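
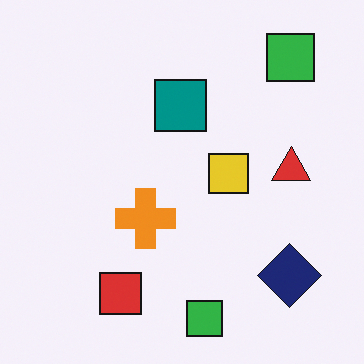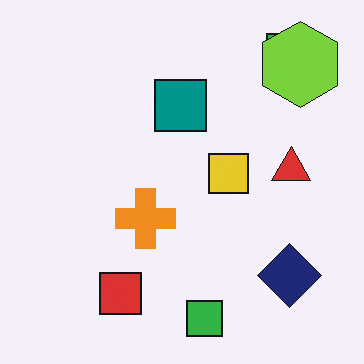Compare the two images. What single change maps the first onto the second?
The image was overlaid with an additional lime hexagon.

A lime hexagon appears in the second image that is absent from the first.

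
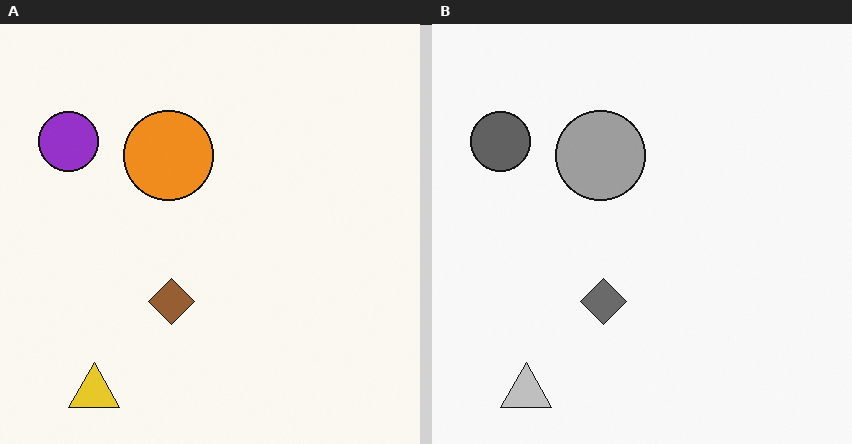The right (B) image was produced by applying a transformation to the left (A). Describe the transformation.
The transformation is: converted to grayscale.

All color is removed — every shape is now a shade of grey.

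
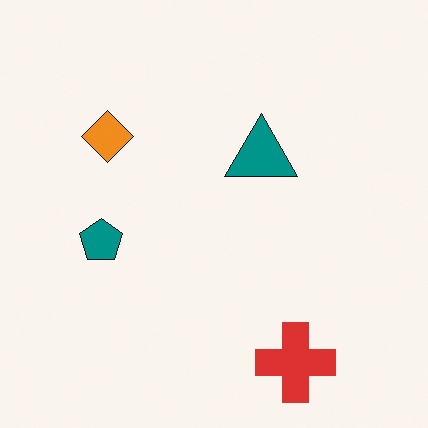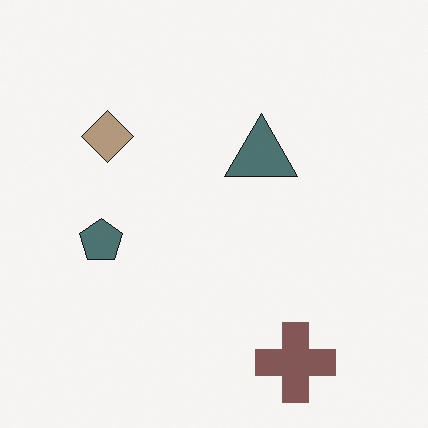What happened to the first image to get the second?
The second image is the first made much more muted (saturation change).

All colors are more muted and greyish — a global saturation change.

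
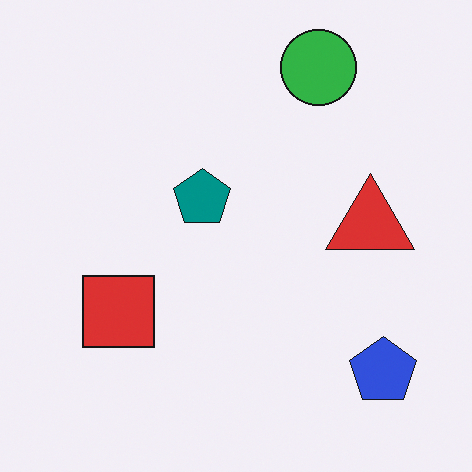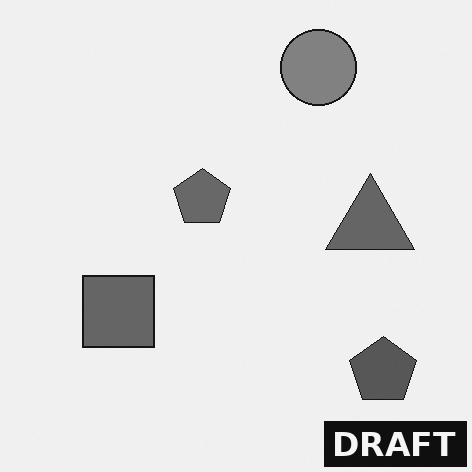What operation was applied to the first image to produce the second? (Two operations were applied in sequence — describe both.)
This is the original image converted to grayscale, then watermarked with the text "DRAFT" in the lower-right corner.

All color is removed — every shape is now a shade of grey. A dark label reading "DRAFT" appears in the lower-right corner.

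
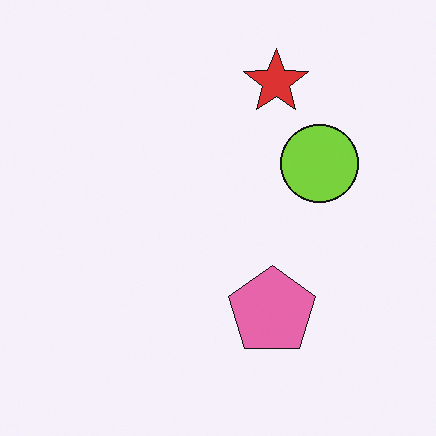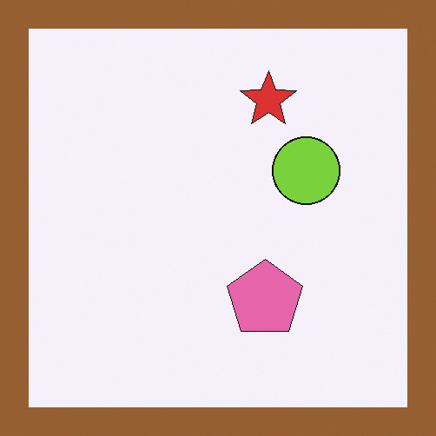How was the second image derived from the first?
Framed with a brown border.

A solid brown frame runs around the edge of the second image, with the content slightly shrunk inside it.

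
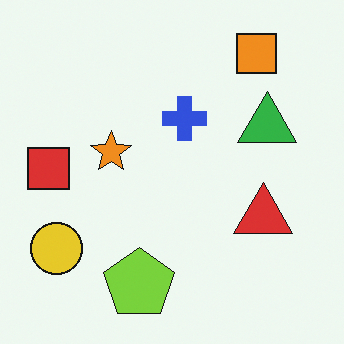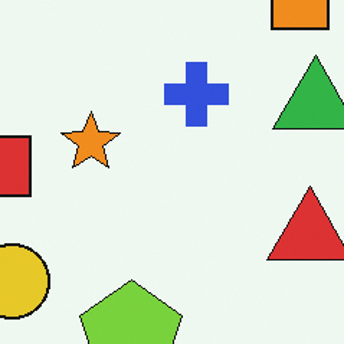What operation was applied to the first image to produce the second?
It was cropped slightly and scaled back up.

The visible shapes are larger and the field of view is narrower; shapes near the original edges may be partly or wholly outside the frame — a crop-and-rescale.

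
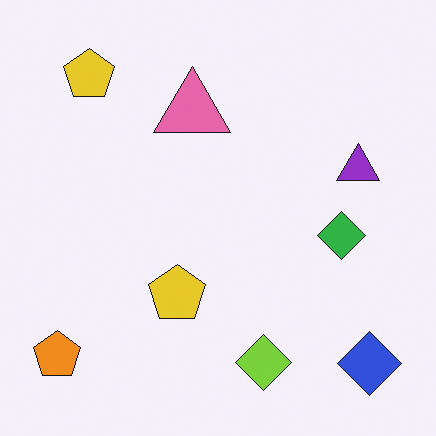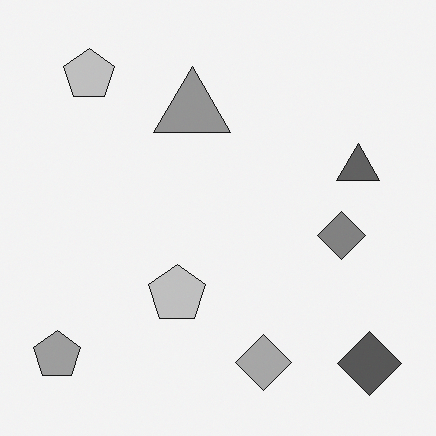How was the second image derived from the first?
Converted to grayscale.

All color is removed — every shape is now a shade of grey.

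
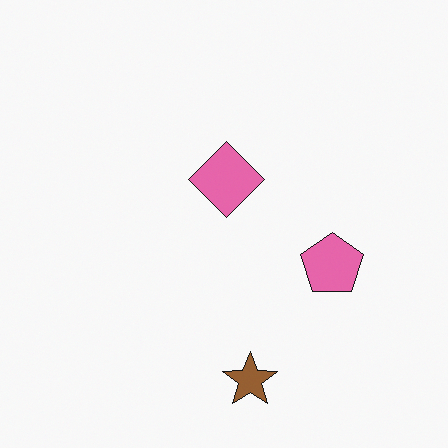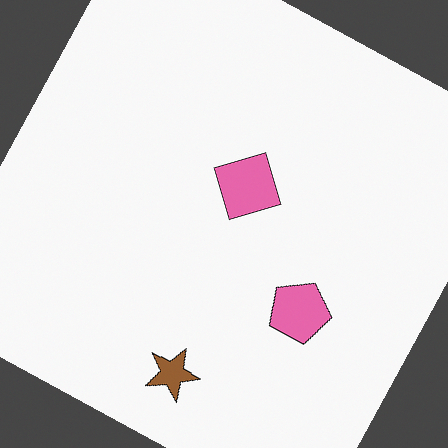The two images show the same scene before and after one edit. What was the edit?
The image was rotated clockwise by a clearly visible amount.

Every shape is tilted by the same angle and the image corners show triangular fill wedges — a whole-image rotation by a non-right angle.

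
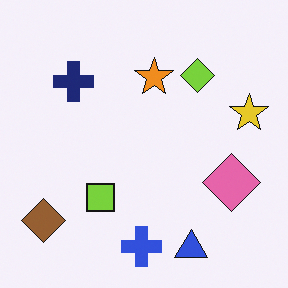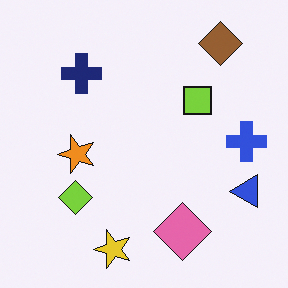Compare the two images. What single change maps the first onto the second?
It was transposed (reflected across the top-left ↔ bottom-right diagonal).

Shapes have swapped their row and column positions — what was in the top-right is now in the bottom-left — a diagonal reflection.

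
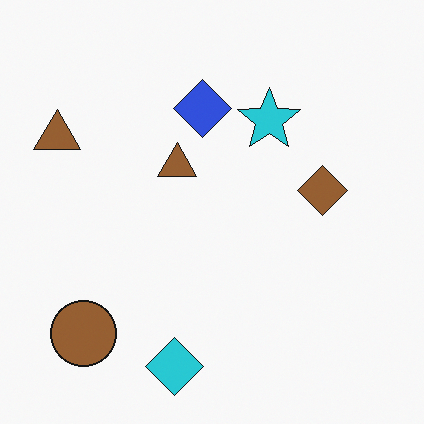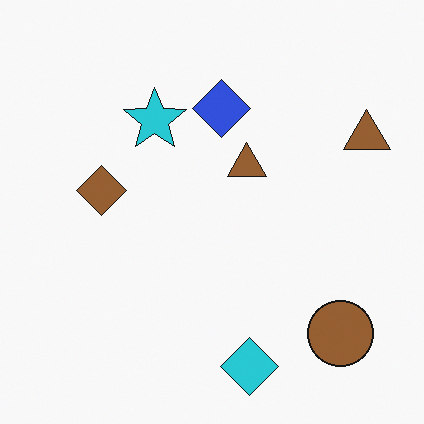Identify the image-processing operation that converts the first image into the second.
This is the original image flipped horizontally (left ↔ right).

The brown circle is in the bottom-left of the first image and the bottom-right of the second — shapes on opposite sides of the vertical midline have swapped in a mirror flip.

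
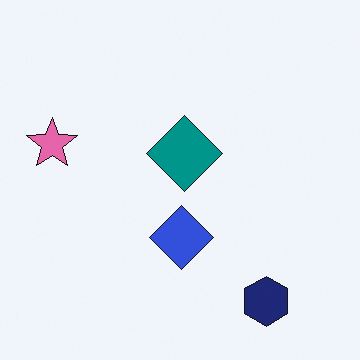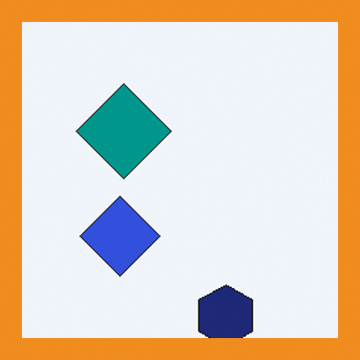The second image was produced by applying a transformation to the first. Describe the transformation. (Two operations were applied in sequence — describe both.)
The transformation is: cropped slightly and scaled back up, then framed with a orange border.

The visible shapes are larger and the field of view is narrower; shapes near the original edges may be partly or wholly outside the frame — a crop-and-rescale. A solid orange frame runs around the edge of the second image, with the content slightly shrunk inside it.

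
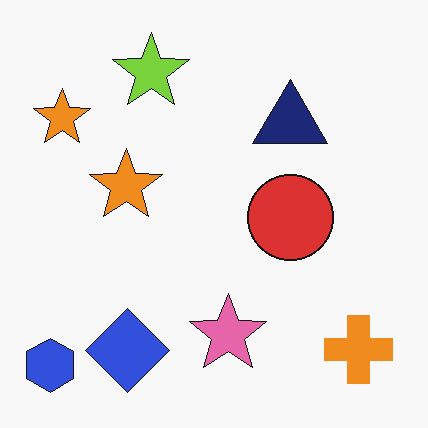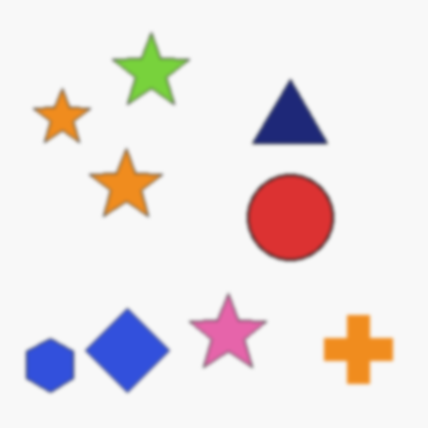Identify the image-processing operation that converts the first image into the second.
The image was given a subtle gaussian blur.

Shape edges and outlines are uniformly softened across the whole image.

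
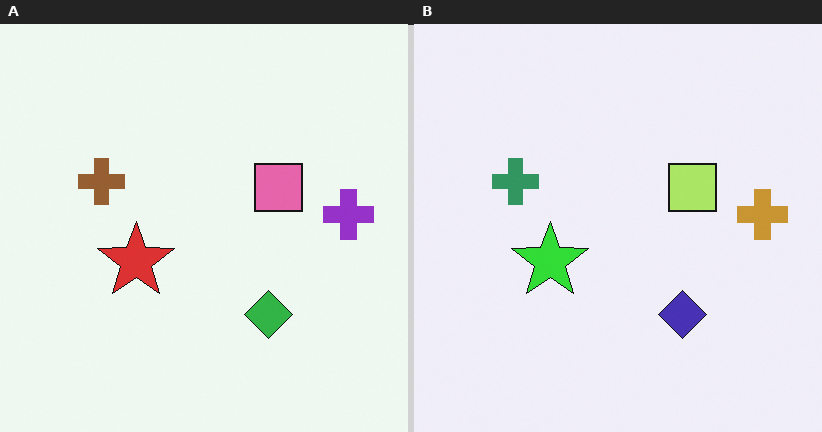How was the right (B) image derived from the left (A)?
The transformation is: hue-shifted through roughly a third of the color wheel.

Every shape's color has rotated by the same amount around the hue wheel — a uniform hue shift.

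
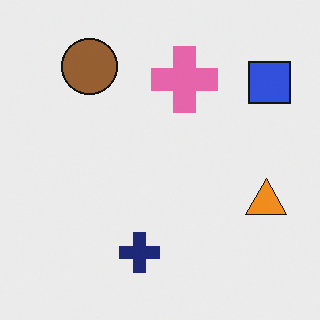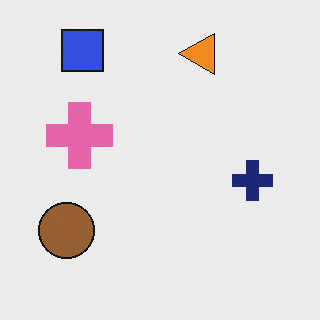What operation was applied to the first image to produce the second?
It was rotated 90° counter-clockwise.

The blue square sits in the top-right of the first image and the top-left of the second — consistent with a whole-image 90° counter-clockwise rotation.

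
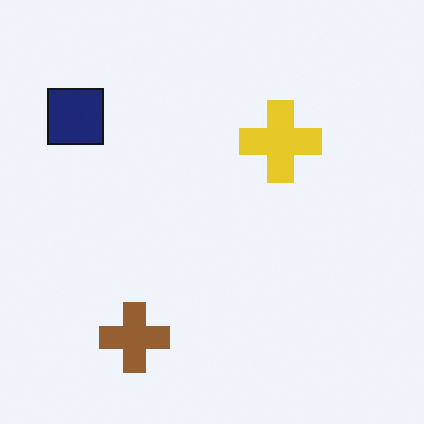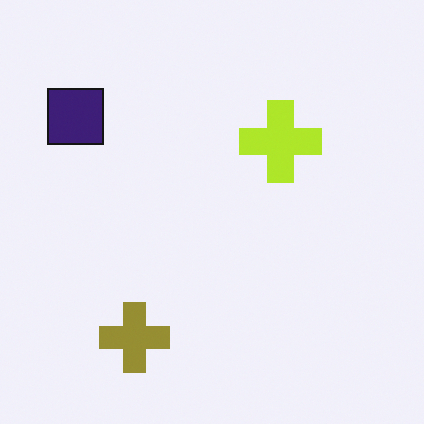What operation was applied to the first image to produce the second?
It was hue-shifted by a small amount.

Every shape's color has rotated by the same amount around the hue wheel — a uniform hue shift.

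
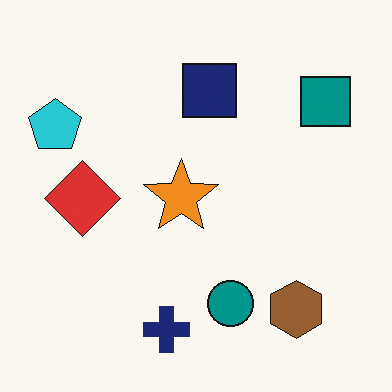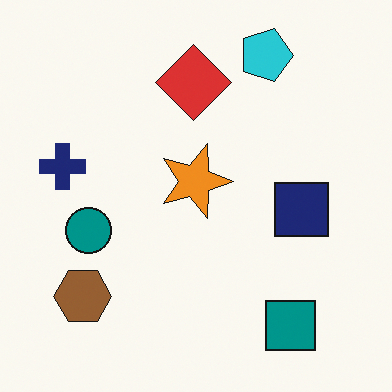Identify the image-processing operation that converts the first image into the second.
It was rotated 90° clockwise.

The teal square sits in the top-right of the first image and the bottom-right of the second — consistent with a whole-image 90° clockwise rotation.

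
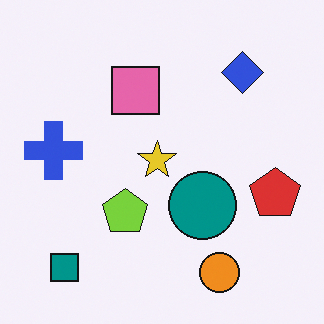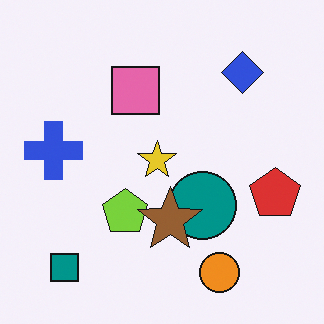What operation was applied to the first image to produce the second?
The transformation is: overlaid with an additional brown star.

A brown star appears in the second image that is absent from the first.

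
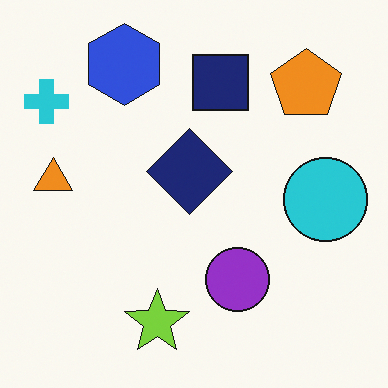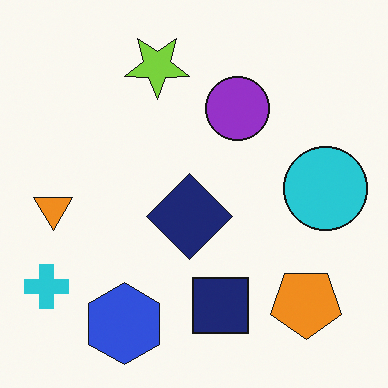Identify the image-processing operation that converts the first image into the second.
Flipped vertically (top ↔ bottom).

The blue hexagon is in the top-left of the first image and the bottom-left of the second — shapes on opposite sides of the horizontal midline have swapped in a mirror flip.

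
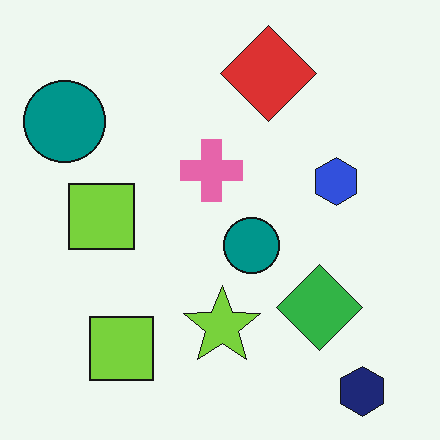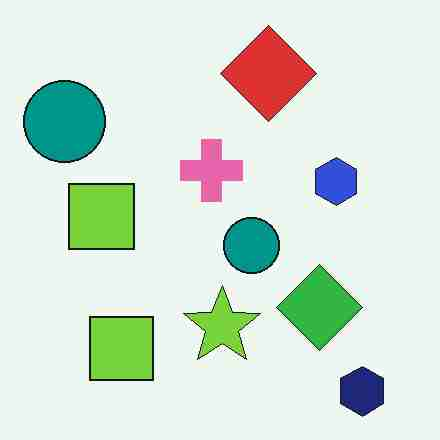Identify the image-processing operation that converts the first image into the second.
The transformation is: degraded with heavy JPEG compression.

Blocky 8×8 compression artifacts appear around shape edges and the flat background shows ringing — characteristic JPEG degradation.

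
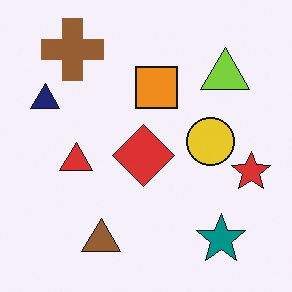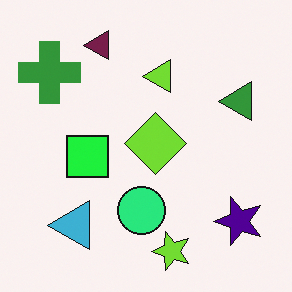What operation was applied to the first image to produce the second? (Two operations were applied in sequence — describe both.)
Hue-shifted by a moderate amount, then transposed (reflected across the top-left ↔ bottom-right diagonal).

Every shape's color has rotated by the same amount around the hue wheel — a uniform hue shift. Shapes have swapped their row and column positions — what was in the top-right is now in the bottom-left — a diagonal reflection.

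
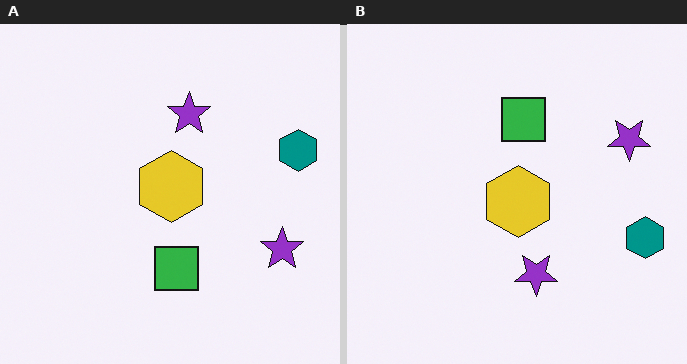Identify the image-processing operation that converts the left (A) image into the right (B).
The image was flipped vertically (top ↔ bottom).

The green square is in the bottom of the left (A) image and the top of the right (B) — shapes on opposite sides of the horizontal midline have swapped in a mirror flip.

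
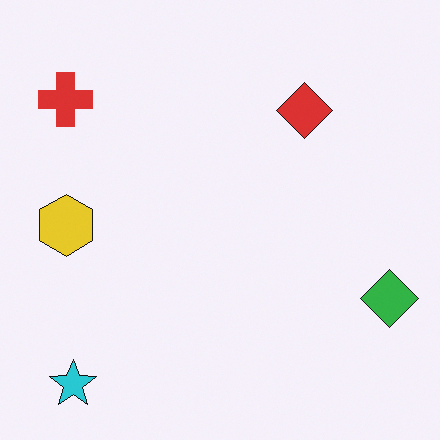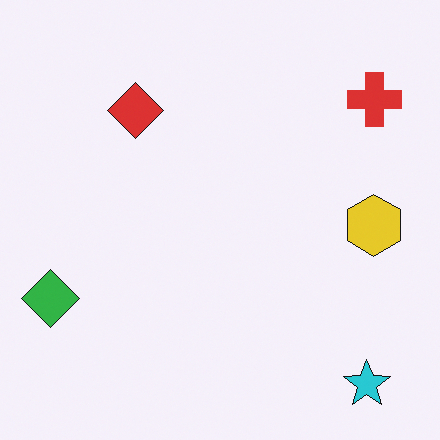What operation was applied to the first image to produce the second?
It was flipped horizontally (left ↔ right).

The green diamond is in the bottom-right of the first image and the bottom-left of the second — shapes on opposite sides of the vertical midline have swapped in a mirror flip.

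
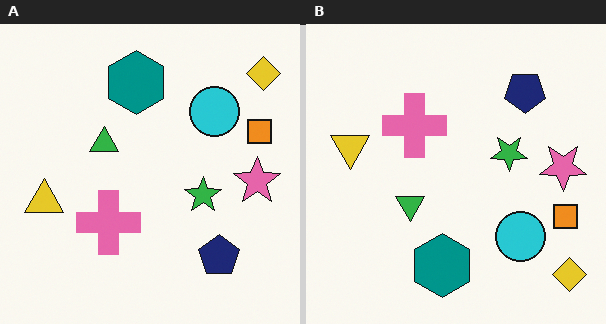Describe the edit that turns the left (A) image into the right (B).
It was flipped vertically (top ↔ bottom).

The yellow diamond is in the top-right of the left (A) image and the bottom-right of the right (B) — shapes on opposite sides of the horizontal midline have swapped in a mirror flip.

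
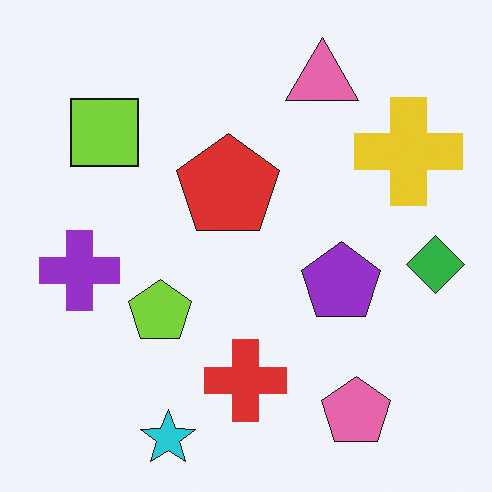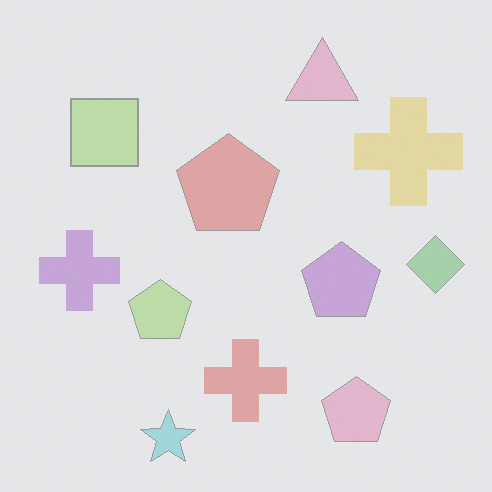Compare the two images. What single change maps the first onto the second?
The second image is the first washed out (contrast reduced).

Tones are pushed toward mid-grey across the whole image — a global contrast change.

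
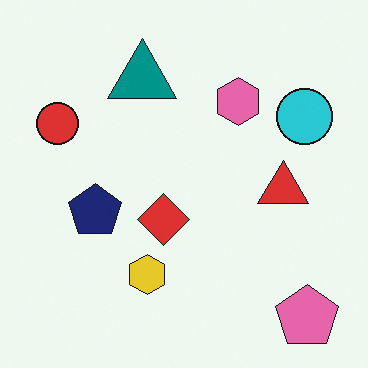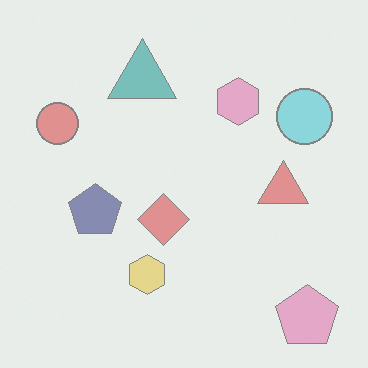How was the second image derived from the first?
The transformation is: given much lower contrast.

Tones are pushed toward mid-grey across the whole image — a global contrast change.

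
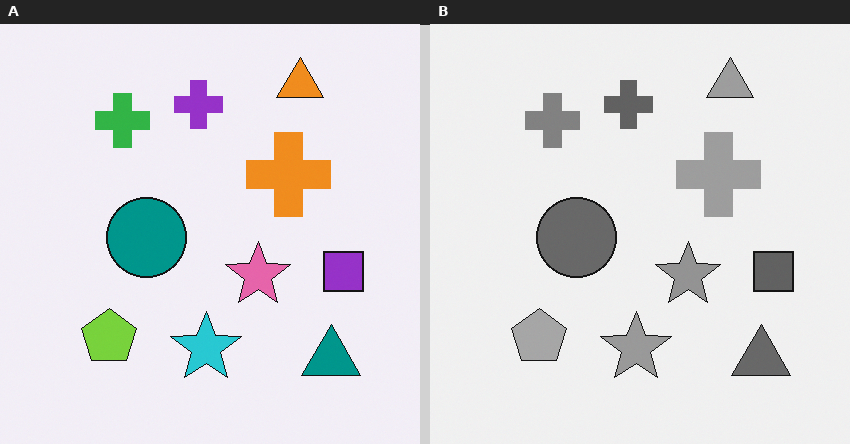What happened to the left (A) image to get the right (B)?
Converted to grayscale.

All color is removed — every shape is now a shade of grey.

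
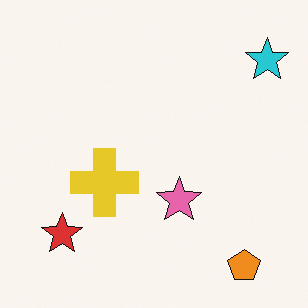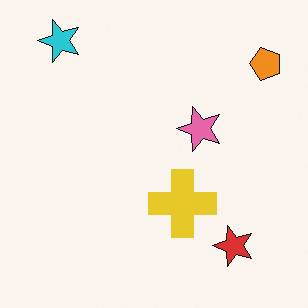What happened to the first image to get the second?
Rotated 90° counter-clockwise.

The cyan star sits in the top-right of the first image and the top-left of the second — consistent with a whole-image 90° counter-clockwise rotation.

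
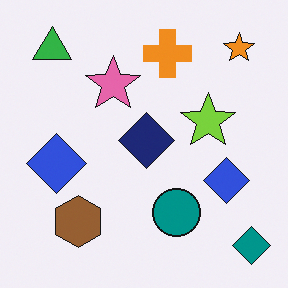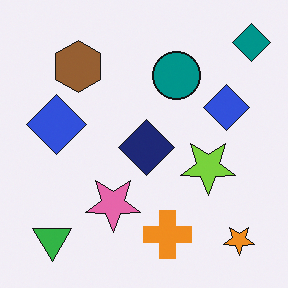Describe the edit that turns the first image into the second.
The second image is the first flipped vertically (top ↔ bottom).

The teal diamond is in the bottom-right of the first image and the top-right of the second — shapes on opposite sides of the horizontal midline have swapped in a mirror flip.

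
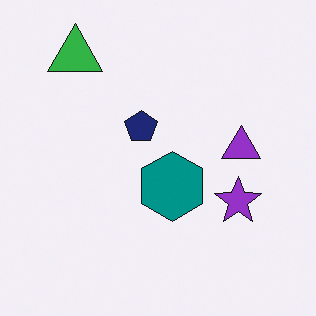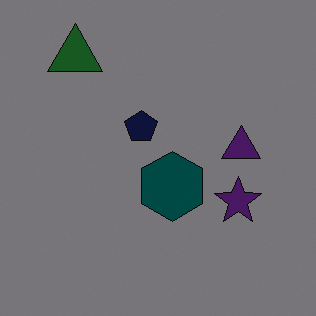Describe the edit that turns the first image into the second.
Noticeably darkened.

Every pixel — background and shapes alike — is uniformly darkened.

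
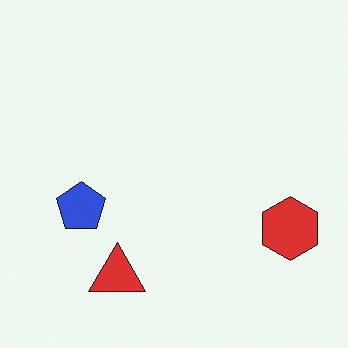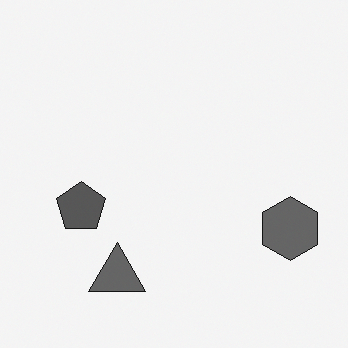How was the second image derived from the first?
The transformation is: converted to grayscale.

All color is removed — every shape is now a shade of grey.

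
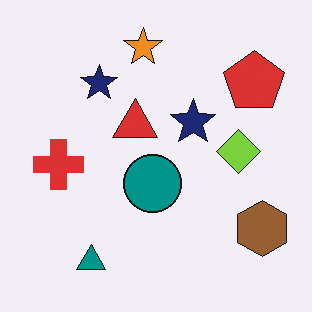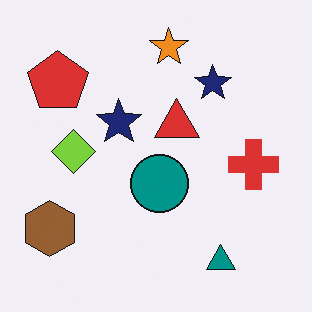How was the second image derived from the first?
The image was flipped horizontally (left ↔ right).

The brown hexagon is in the bottom-right of the first image and the bottom-left of the second — shapes on opposite sides of the vertical midline have swapped in a mirror flip.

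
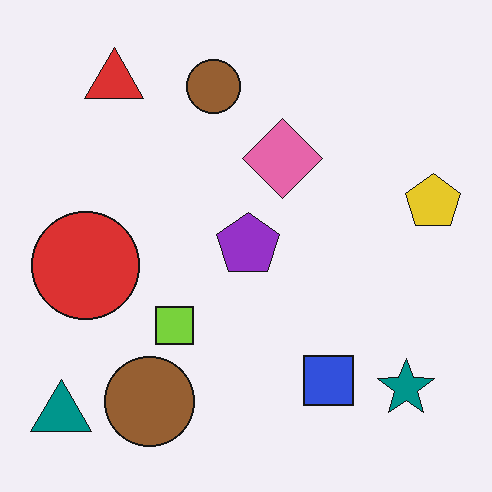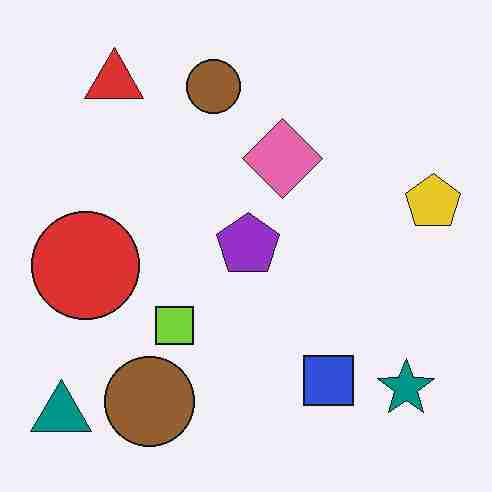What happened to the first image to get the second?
The second image is the first heavily JPEG-compressed with obvious blocking artifacts.

Blocky 8×8 compression artifacts appear around shape edges and the flat background shows ringing — characteristic JPEG degradation.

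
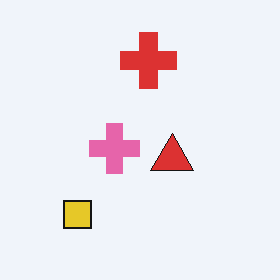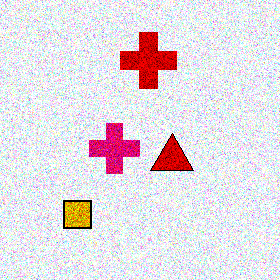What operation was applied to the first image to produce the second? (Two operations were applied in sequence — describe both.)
The second image is the first degraded with moderate additive noise, then given much higher contrast.

Random speckle covers the whole image, including the flat background. Tones are pushed away from mid-grey across the whole image — a global contrast change.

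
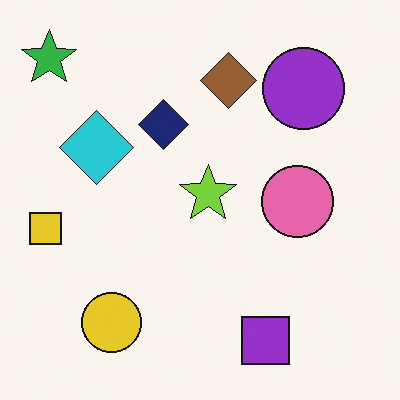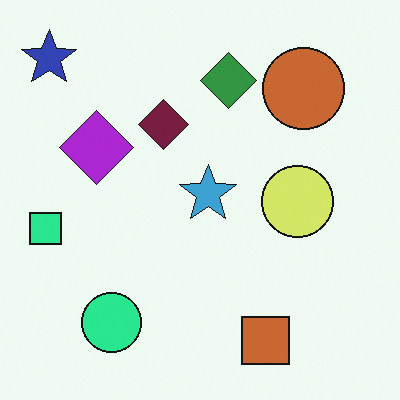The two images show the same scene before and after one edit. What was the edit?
Hue-shifted noticeably.

Every shape's color has rotated by the same amount around the hue wheel — a uniform hue shift.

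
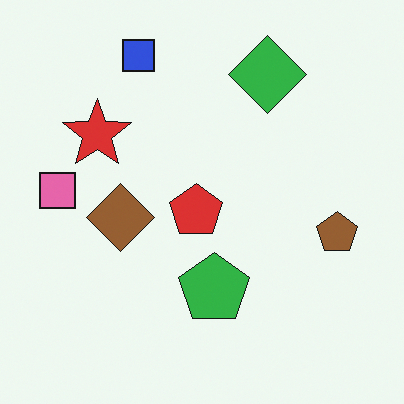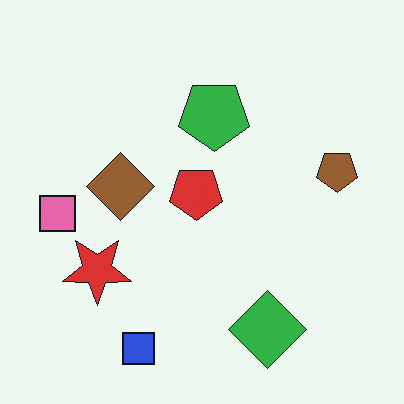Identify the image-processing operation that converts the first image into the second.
The second image is the first flipped vertically (top ↔ bottom).

The blue square is in the top of the first image and the bottom of the second — shapes on opposite sides of the horizontal midline have swapped in a mirror flip.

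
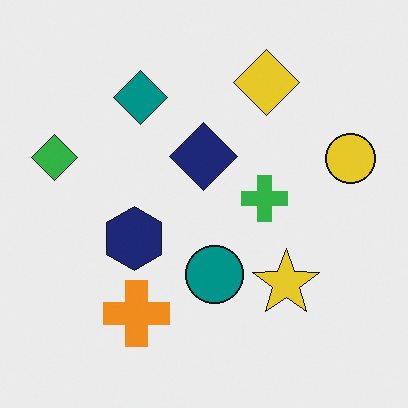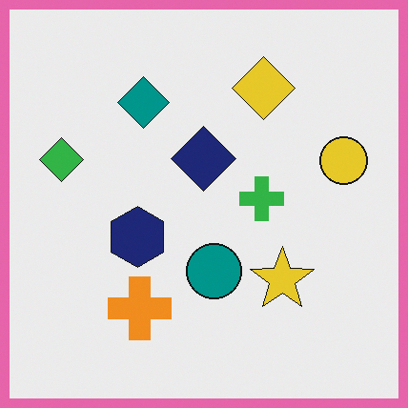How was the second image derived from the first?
The transformation is: framed with a pink border.

A solid pink frame runs around the edge of the second image, with the content slightly shrunk inside it.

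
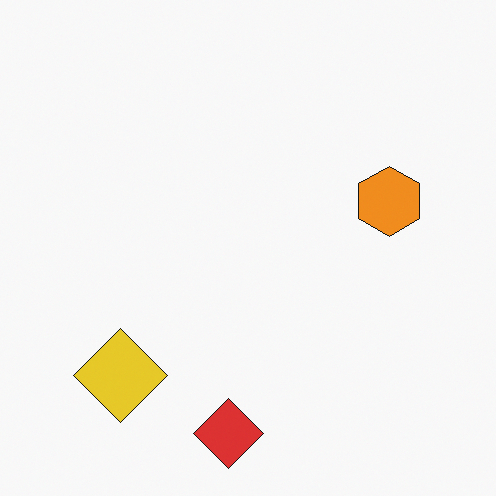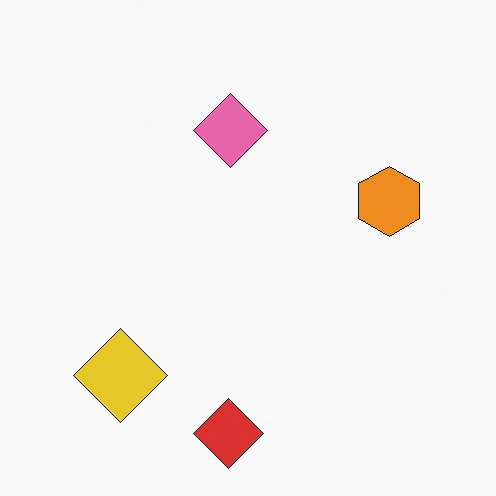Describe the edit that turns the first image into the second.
The transformation is: overlaid with an additional pink diamond.

A pink diamond appears in the second image that is absent from the first.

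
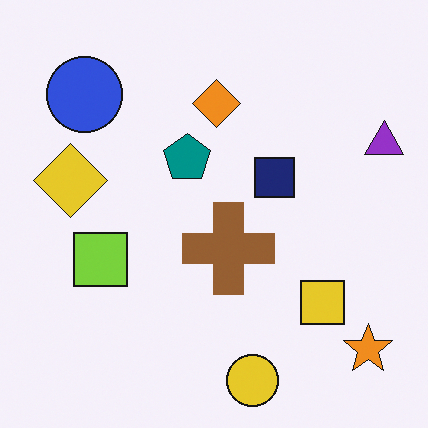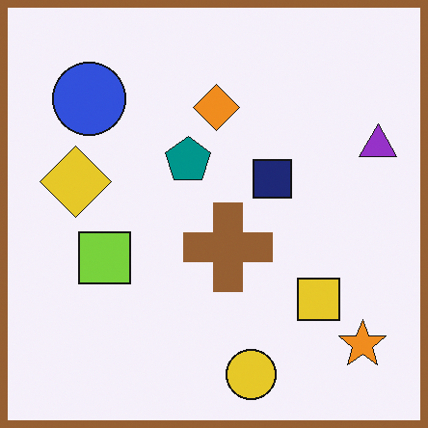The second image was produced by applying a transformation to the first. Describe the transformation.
The image was framed with a brown border.

A solid brown frame runs around the edge of the second image, with the content slightly shrunk inside it.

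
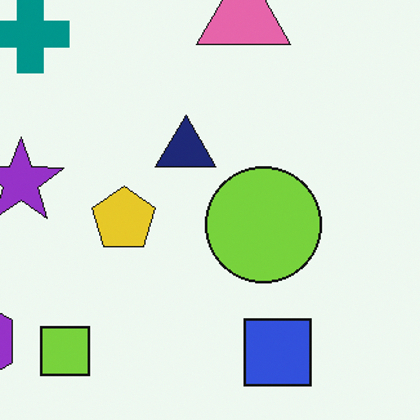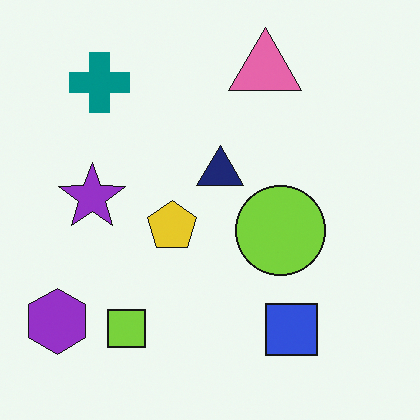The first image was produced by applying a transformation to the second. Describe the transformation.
It was cropped to a modestly smaller region and rescaled.

The visible shapes are larger and the field of view is narrower; shapes near the original edges may be partly or wholly outside the frame — a crop-and-rescale.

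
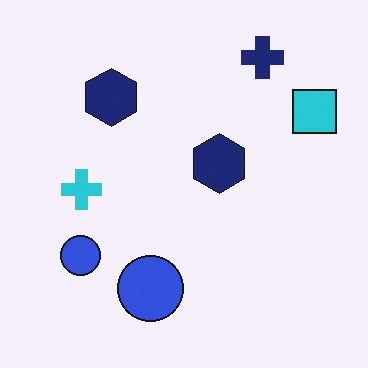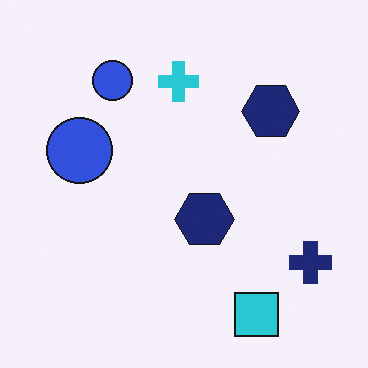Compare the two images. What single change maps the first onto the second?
The second image is the first rotated 90° clockwise.

The cyan square sits in the top-right of the first image and the bottom-right of the second — consistent with a whole-image 90° clockwise rotation.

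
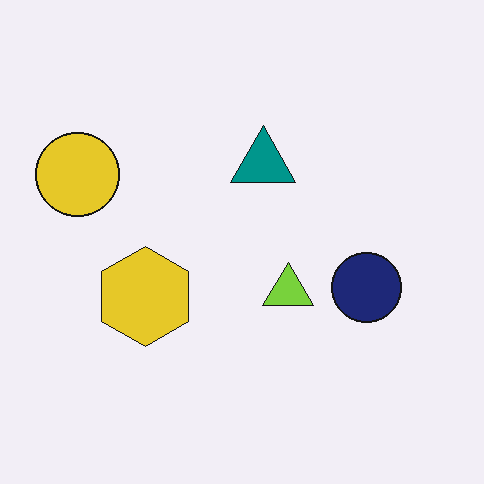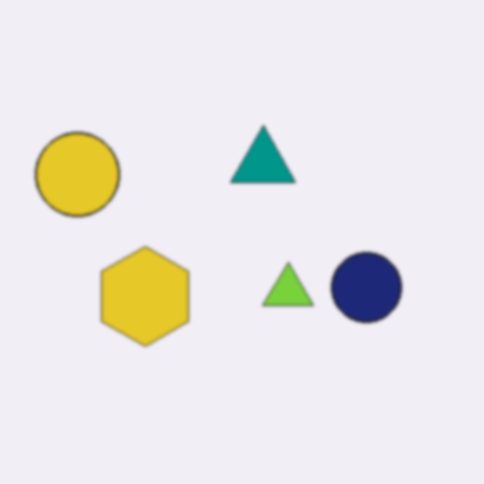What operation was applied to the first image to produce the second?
Slightly softened.

Shape edges and outlines are uniformly softened across the whole image.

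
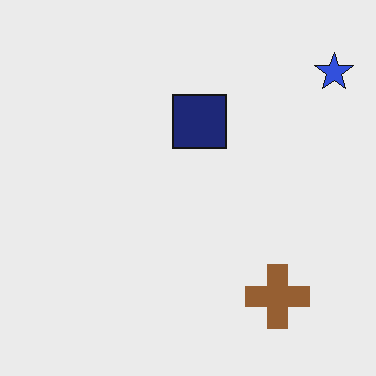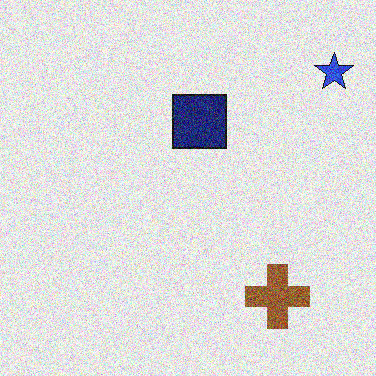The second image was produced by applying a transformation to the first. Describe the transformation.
The transformation is: degraded with strong gaussian noise.

Random speckle covers the whole image, including the flat background.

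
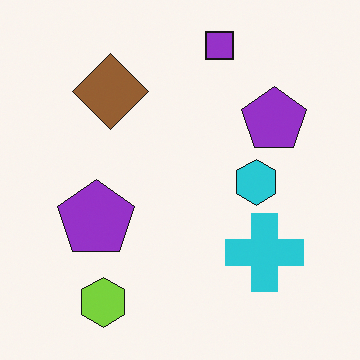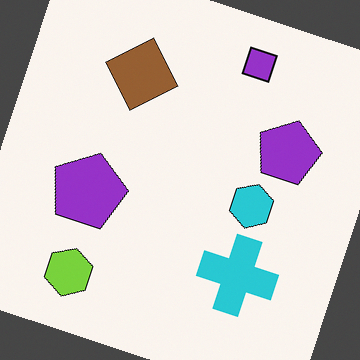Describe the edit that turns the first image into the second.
It was rotated clockwise by a clearly visible amount.

Every shape is tilted by the same angle and the image corners show triangular fill wedges — a whole-image rotation by a non-right angle.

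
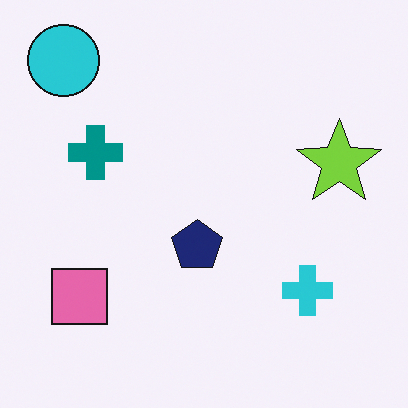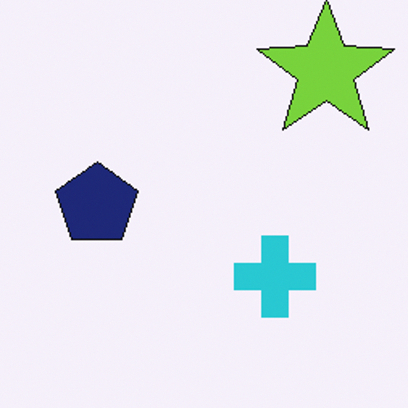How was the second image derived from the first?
The image was cropped slightly and scaled back up.

The visible shapes are larger and the field of view is narrower; shapes near the original edges may be partly or wholly outside the frame — a crop-and-rescale.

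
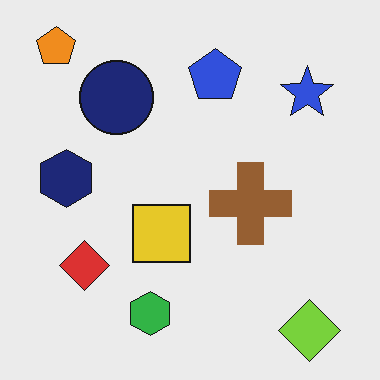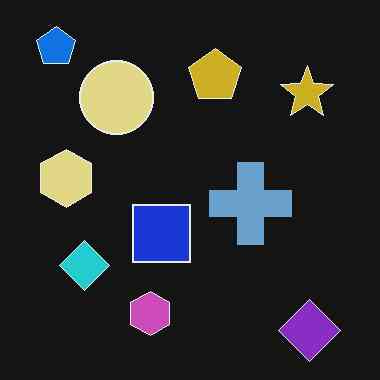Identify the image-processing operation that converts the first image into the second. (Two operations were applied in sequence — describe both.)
This is the original image given moderate JPEG compression, then color-inverted (negative).

Blocky 8×8 compression artifacts appear around shape edges and the flat background shows ringing — characteristic JPEG degradation. The light background has become dark and every shape's color is its complement — a photographic negative.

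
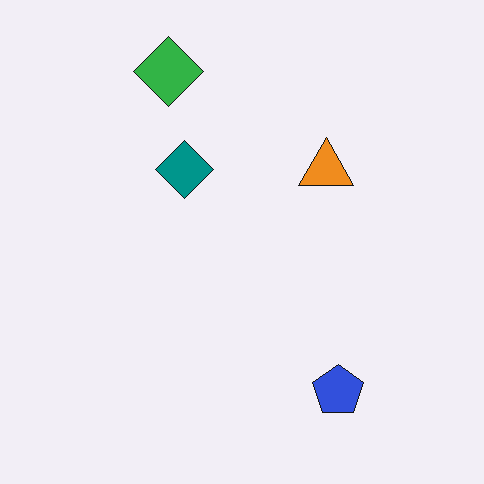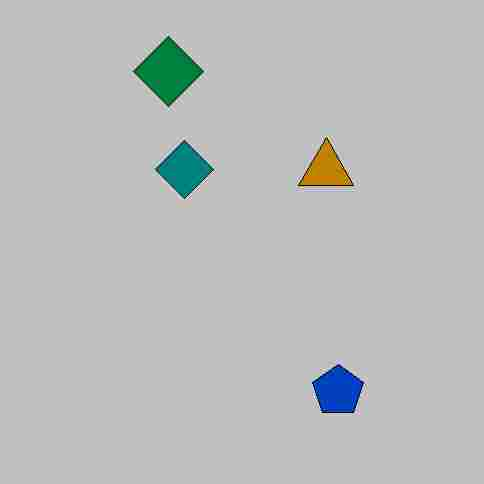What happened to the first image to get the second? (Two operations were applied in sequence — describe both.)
Heavily posterized to just a handful of flat colors, then degraded with heavy JPEG compression.

Each flat color has snapped to a coarser quantized level — most visibly, the near-white background has dropped to a flat grey. Blocky 8×8 compression artifacts appear around shape edges and the flat background shows ringing — characteristic JPEG degradation.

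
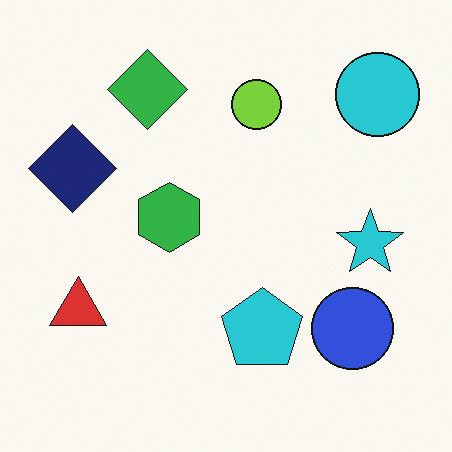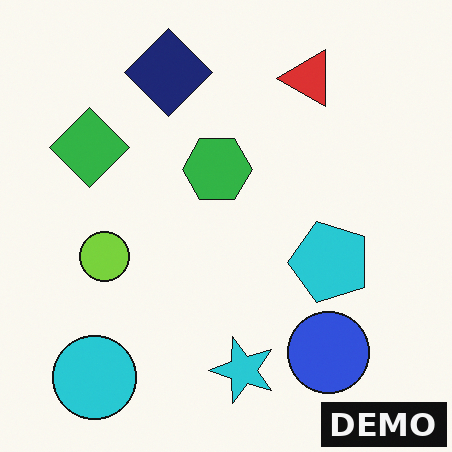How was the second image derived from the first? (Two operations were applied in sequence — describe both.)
Transposed (reflected across the top-left ↔ bottom-right diagonal), then watermarked with the text "DEMO" in the lower-right corner.

Shapes have swapped their row and column positions — what was in the top-right is now in the bottom-left — a diagonal reflection. A dark label reading "DEMO" appears in the lower-right corner.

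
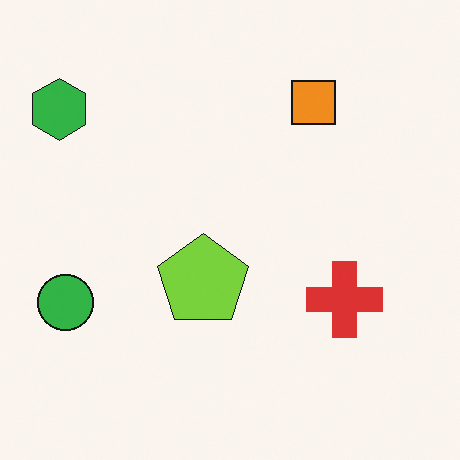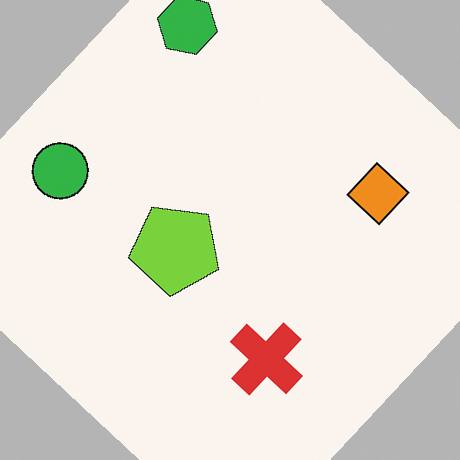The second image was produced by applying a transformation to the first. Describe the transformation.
Rotated clockwise by a large amount — several tens of degrees.

Every shape is tilted by the same angle and the image corners show triangular fill wedges — a whole-image rotation by a non-right angle.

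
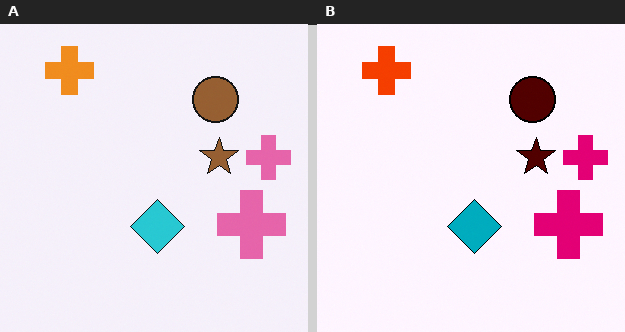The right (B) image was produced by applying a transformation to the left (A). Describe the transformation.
The right (B) image is the left (A) given much higher contrast.

Tones are pushed away from mid-grey across the whole image — a global contrast change.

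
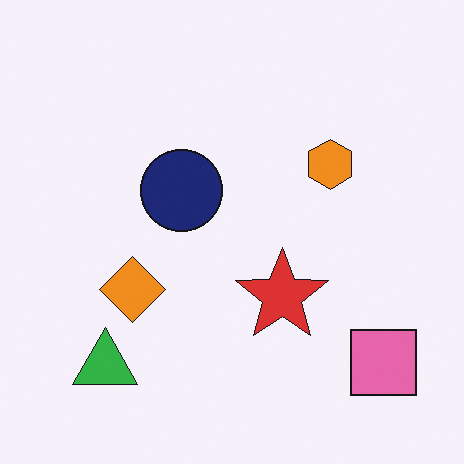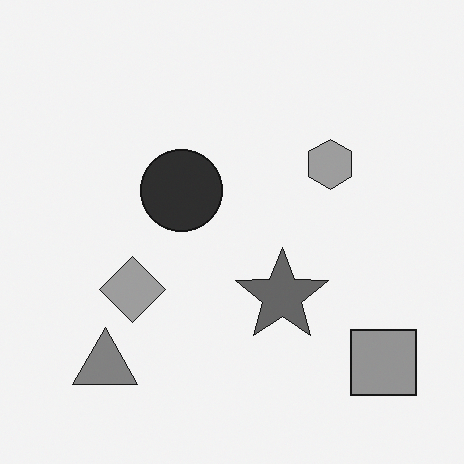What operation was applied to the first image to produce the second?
The transformation is: converted to grayscale.

All color is removed — every shape is now a shade of grey.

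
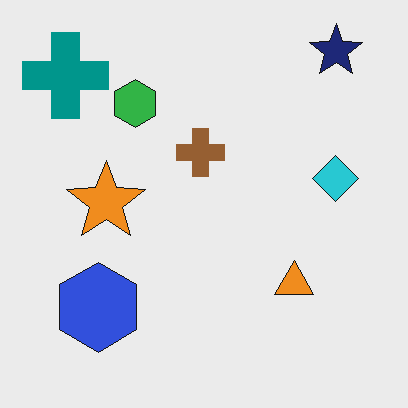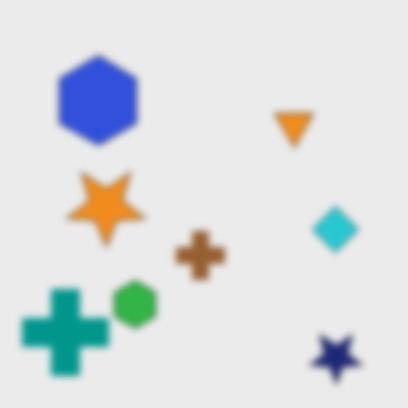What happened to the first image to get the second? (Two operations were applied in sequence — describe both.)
The second image is the first flipped vertically (top ↔ bottom), then noticeably gaussian-blurred.

The navy star is in the top-right of the first image and the bottom-right of the second — shapes on opposite sides of the horizontal midline have swapped in a mirror flip. Shape edges and outlines are uniformly softened across the whole image.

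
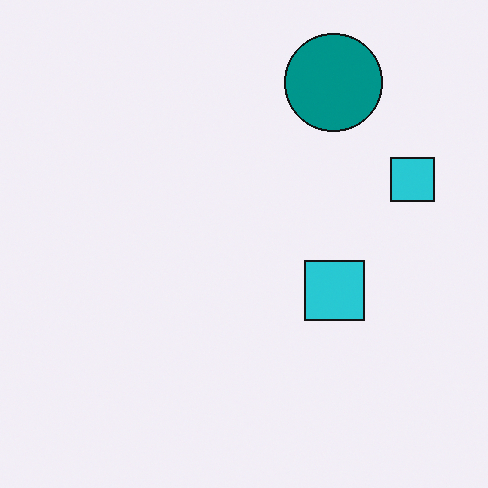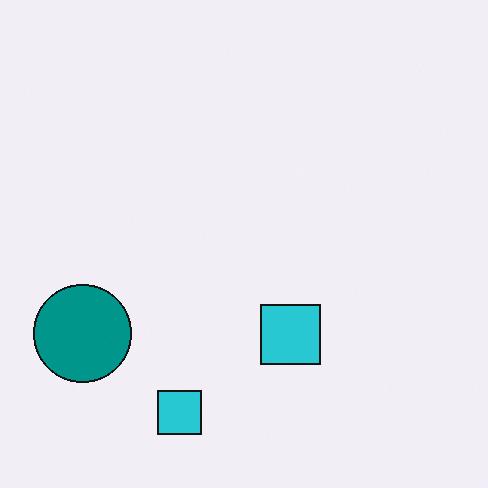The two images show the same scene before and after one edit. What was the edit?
The transformation is: transposed (reflected across the top-left ↔ bottom-right diagonal).

Shapes have swapped their row and column positions — what was in the top-right is now in the bottom-left — a diagonal reflection.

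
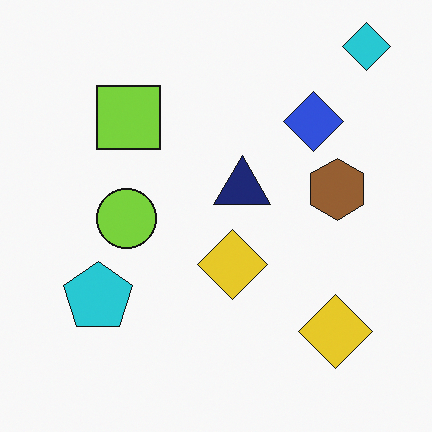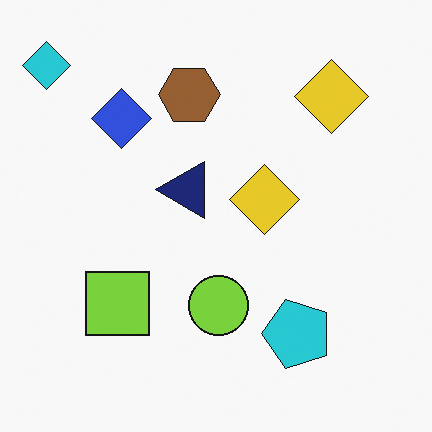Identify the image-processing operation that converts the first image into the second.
The image was rotated 90° counter-clockwise.

The cyan diamond sits in the top-right of the first image and the top-left of the second — consistent with a whole-image 90° counter-clockwise rotation.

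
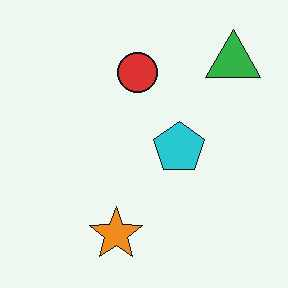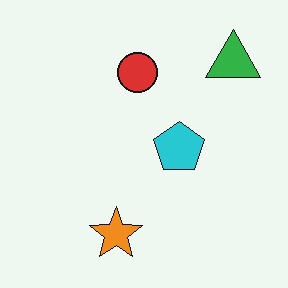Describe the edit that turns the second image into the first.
JPEG-compressed with visible artifacts.

Blocky 8×8 compression artifacts appear around shape edges and the flat background shows ringing — characteristic JPEG degradation.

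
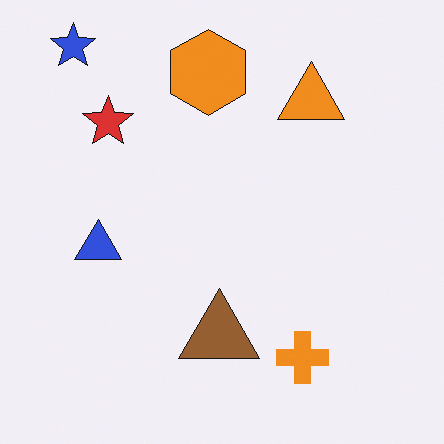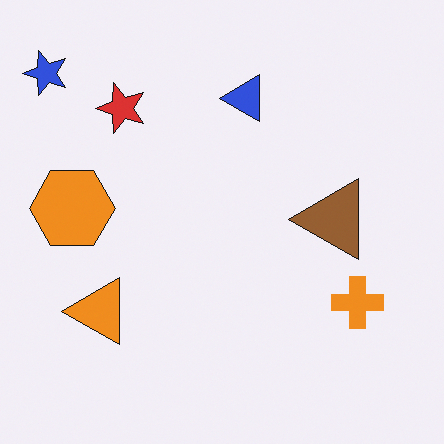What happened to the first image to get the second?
The transformation is: transposed (reflected across the top-left ↔ bottom-right diagonal).

Shapes have swapped their row and column positions — what was in the top-right is now in the bottom-left — a diagonal reflection.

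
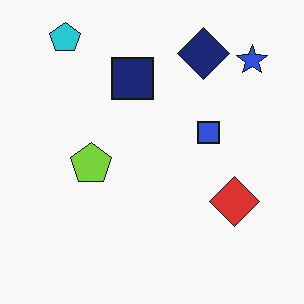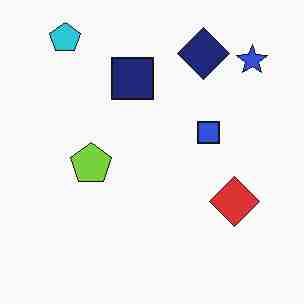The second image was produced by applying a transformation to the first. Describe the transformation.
The image was degraded with heavy JPEG compression.

Blocky 8×8 compression artifacts appear around shape edges and the flat background shows ringing — characteristic JPEG degradation.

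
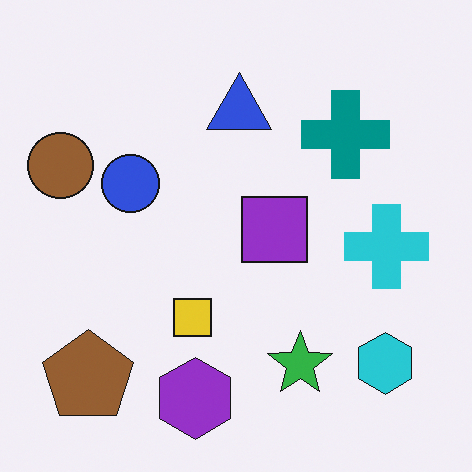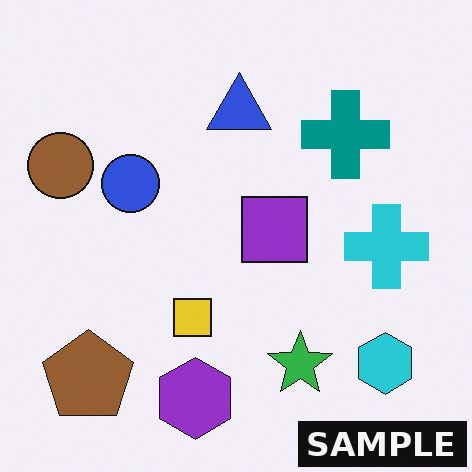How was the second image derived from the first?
The image was watermarked with the text "SAMPLE" in the lower-right corner.

A dark label reading "SAMPLE" appears in the lower-right corner.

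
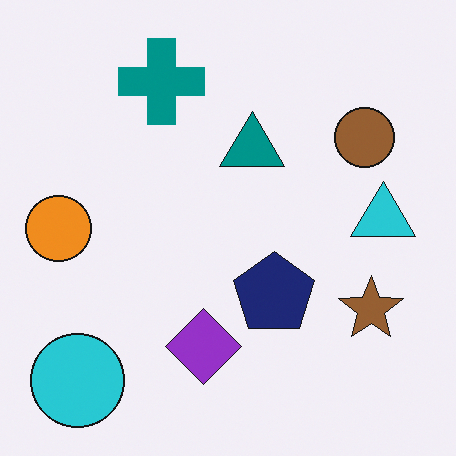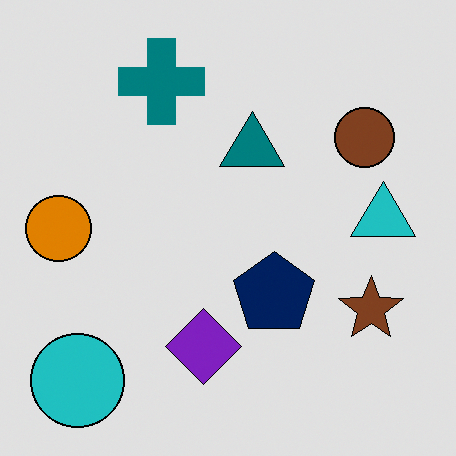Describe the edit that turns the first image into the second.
The transformation is: posterized to a reduced palette.

Each flat color has snapped to a coarser quantized level — most visibly, the near-white background has dropped to a flat grey.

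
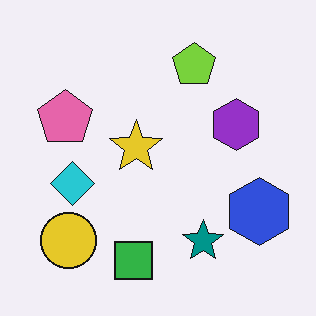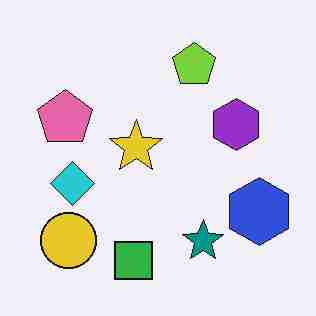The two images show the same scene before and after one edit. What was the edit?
The second image is the first heavily JPEG-compressed with obvious blocking artifacts.

Blocky 8×8 compression artifacts appear around shape edges and the flat background shows ringing — characteristic JPEG degradation.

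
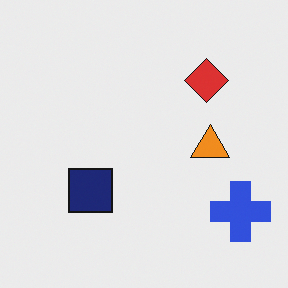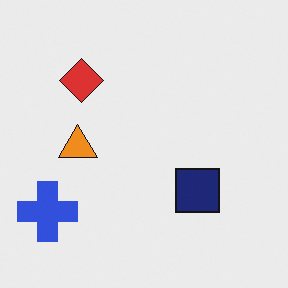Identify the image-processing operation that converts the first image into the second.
It was flipped horizontally (left ↔ right).

The blue cross is in the bottom-right of the first image and the bottom-left of the second — shapes on opposite sides of the vertical midline have swapped in a mirror flip.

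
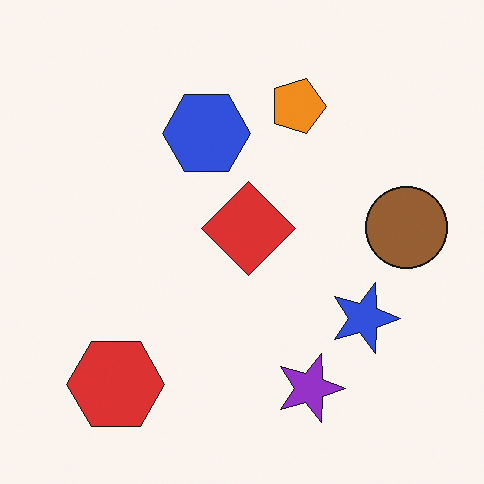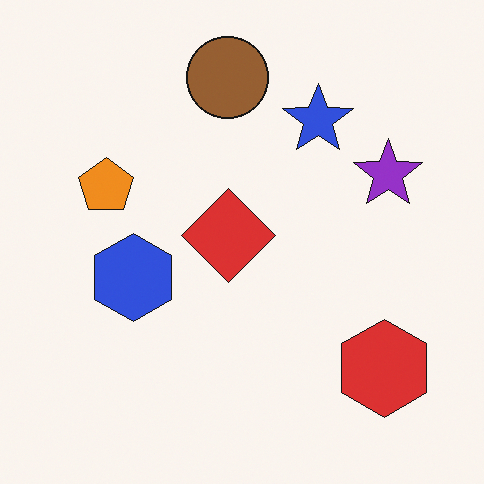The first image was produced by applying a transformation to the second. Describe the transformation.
It was rotated 90° clockwise.

The red hexagon sits in the bottom-right of the second image and the bottom-left of the first — consistent with a whole-image 90° clockwise rotation.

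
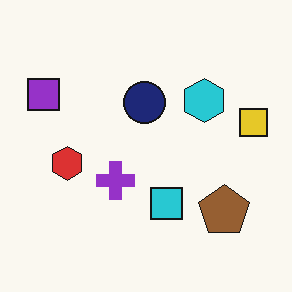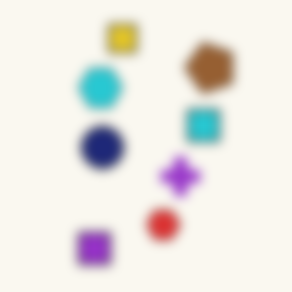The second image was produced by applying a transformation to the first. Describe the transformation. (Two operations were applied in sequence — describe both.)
The second image is the first heavily blurred, then rotated 90° counter-clockwise.

Shape edges and outlines are uniformly softened across the whole image. The purple square sits in the top-left of the first image and the bottom-left of the second — consistent with a whole-image 90° counter-clockwise rotation.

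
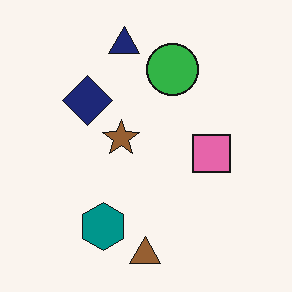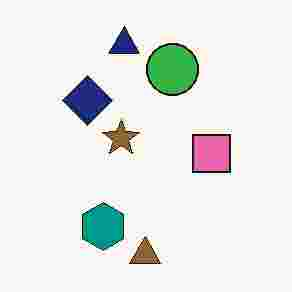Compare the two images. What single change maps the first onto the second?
The transformation is: heavily JPEG-compressed with obvious blocking artifacts.

Blocky 8×8 compression artifacts appear around shape edges and the flat background shows ringing — characteristic JPEG degradation.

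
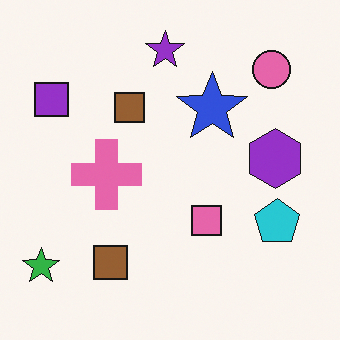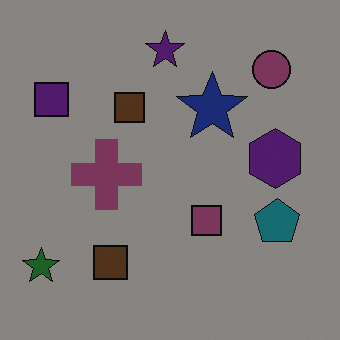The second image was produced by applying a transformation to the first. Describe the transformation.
The image was noticeably darkened.

Every pixel — background and shapes alike — is uniformly darkened.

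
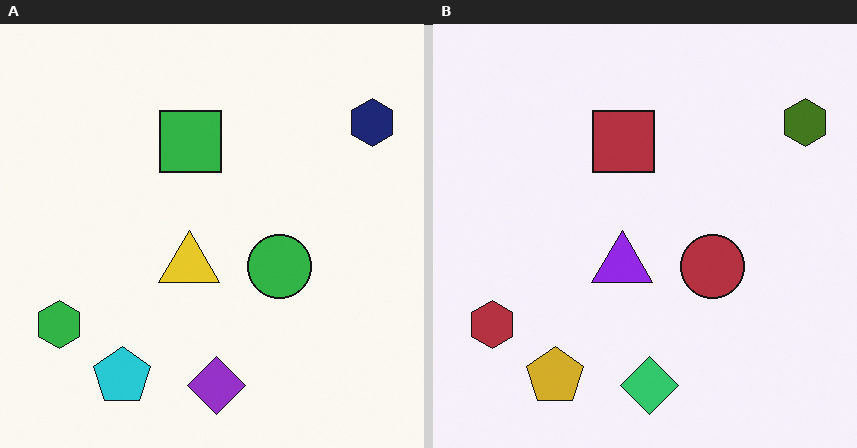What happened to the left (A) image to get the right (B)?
This is the original image hue-shifted through roughly half the color wheel.

Every shape's color has rotated by the same amount around the hue wheel — a uniform hue shift.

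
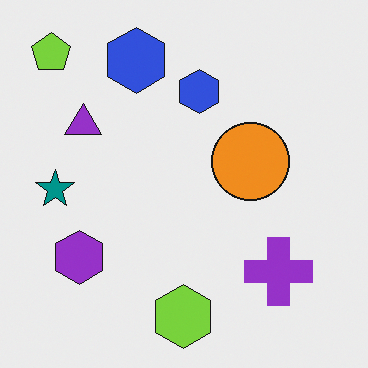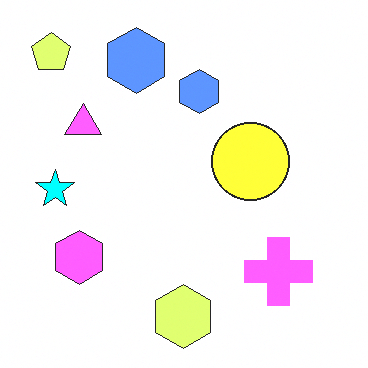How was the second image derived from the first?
Noticeably brightened.

Every pixel — background and shapes alike — is uniformly brightened.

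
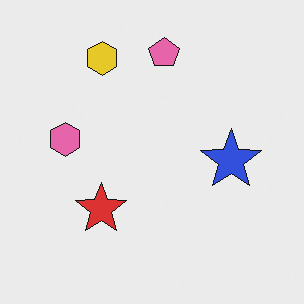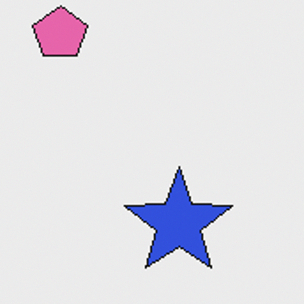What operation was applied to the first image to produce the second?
Cropped tightly and scaled back up.

The visible shapes are larger and the field of view is narrower; shapes near the original edges may be partly or wholly outside the frame — a crop-and-rescale.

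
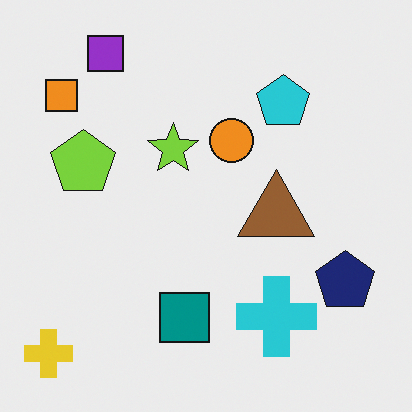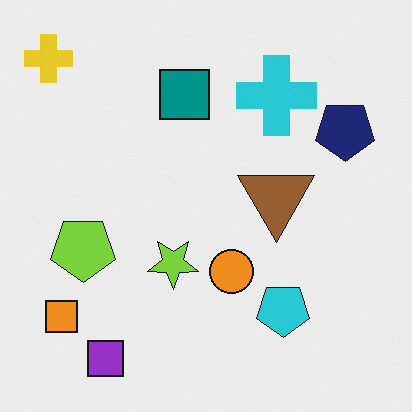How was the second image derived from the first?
The transformation is: flipped vertically (top ↔ bottom).

The purple square is in the top-left of the first image and the bottom-left of the second — shapes on opposite sides of the horizontal midline have swapped in a mirror flip.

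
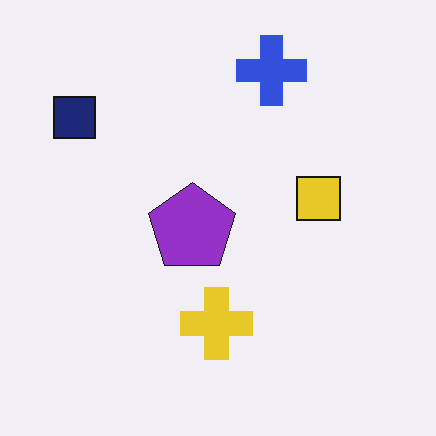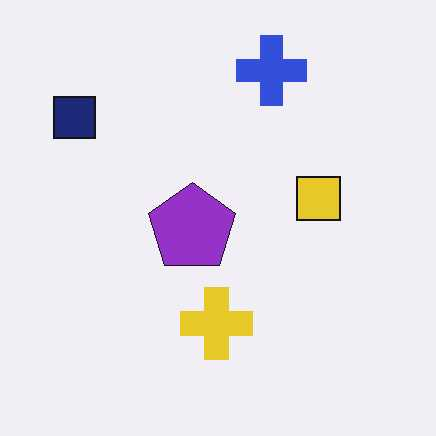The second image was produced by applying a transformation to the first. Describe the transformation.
The transformation is: JPEG-compressed with visible artifacts.

Blocky 8×8 compression artifacts appear around shape edges and the flat background shows ringing — characteristic JPEG degradation.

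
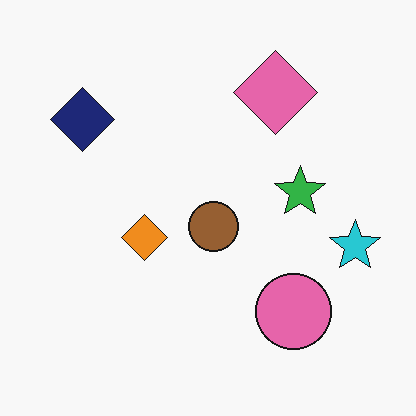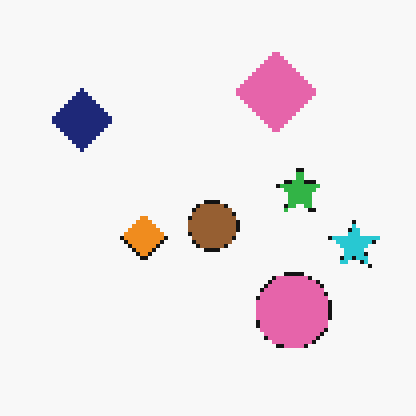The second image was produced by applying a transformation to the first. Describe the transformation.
Mildly pixelated.

Shapes are reduced to large square blocks; fine edges and outlines are lost — a downscale-then-upscale (mosaic) effect.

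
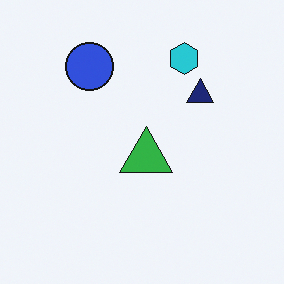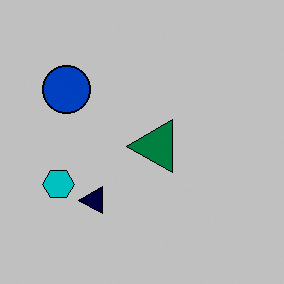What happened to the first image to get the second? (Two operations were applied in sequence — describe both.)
Heavily posterized to just a handful of flat colors, then transposed (reflected across the top-left ↔ bottom-right diagonal).

Each flat color has snapped to a coarser quantized level — most visibly, the near-white background has dropped to a flat grey. Shapes have swapped their row and column positions — what was in the top-right is now in the bottom-left — a diagonal reflection.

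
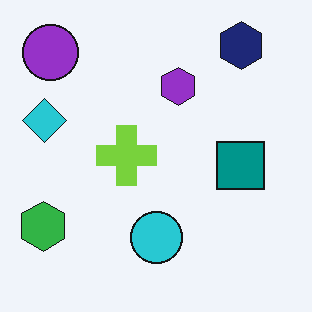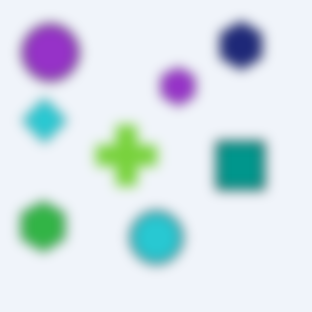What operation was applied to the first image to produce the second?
This is the original image heavily blurred.

Shape edges and outlines are uniformly softened across the whole image.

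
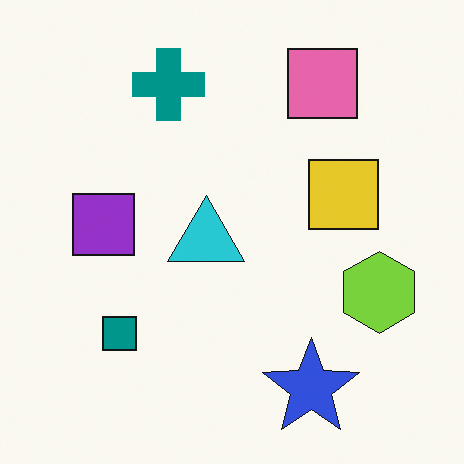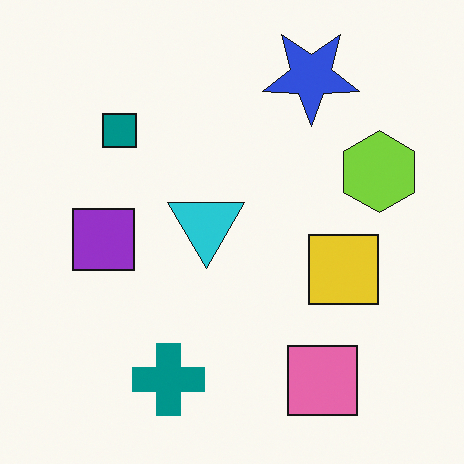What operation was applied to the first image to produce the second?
The transformation is: flipped vertically (top ↔ bottom).

The blue star is in the bottom-right of the first image and the top-right of the second — shapes on opposite sides of the horizontal midline have swapped in a mirror flip.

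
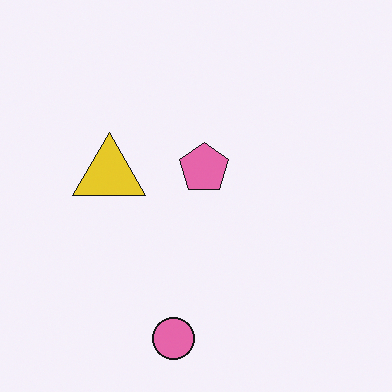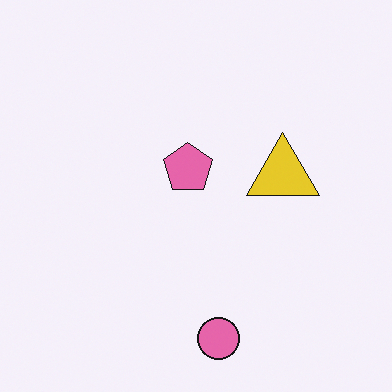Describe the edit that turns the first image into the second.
This is the original image flipped horizontally (left ↔ right).

The yellow triangle is in the left of the first image and the right of the second — shapes on opposite sides of the vertical midline have swapped in a mirror flip.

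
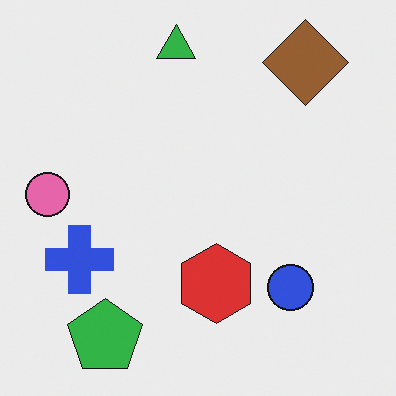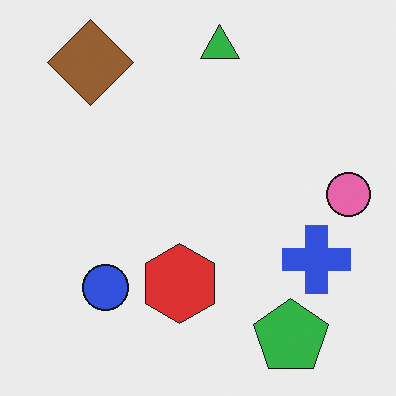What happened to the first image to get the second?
The second image is the first flipped horizontally (left ↔ right).

The pink circle is in the left of the first image and the right of the second — shapes on opposite sides of the vertical midline have swapped in a mirror flip.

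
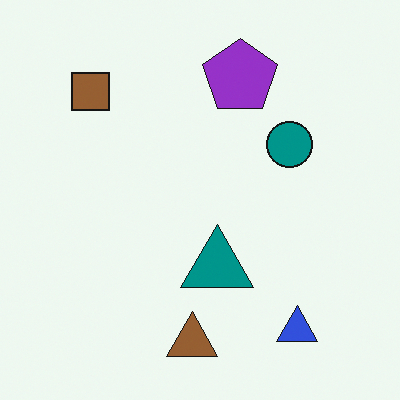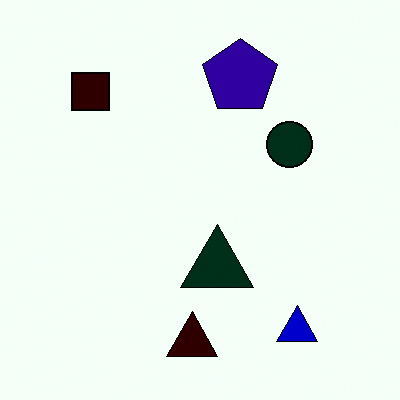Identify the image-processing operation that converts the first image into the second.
This is the original image boosted in contrast.

Tones are pushed away from mid-grey across the whole image — a global contrast change.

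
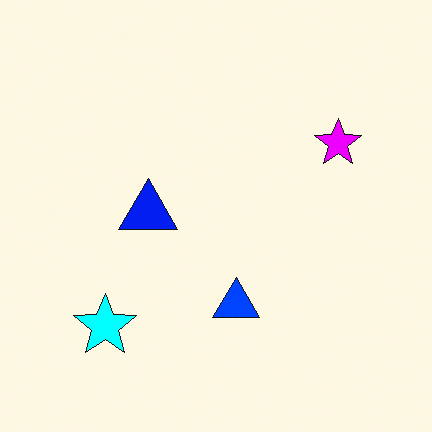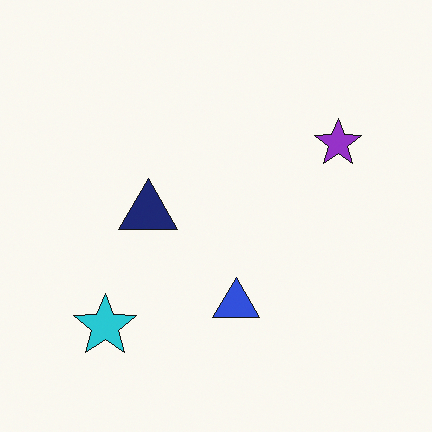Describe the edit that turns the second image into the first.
The image was heavily oversaturated.

All colors are more vivid — a global saturation change.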